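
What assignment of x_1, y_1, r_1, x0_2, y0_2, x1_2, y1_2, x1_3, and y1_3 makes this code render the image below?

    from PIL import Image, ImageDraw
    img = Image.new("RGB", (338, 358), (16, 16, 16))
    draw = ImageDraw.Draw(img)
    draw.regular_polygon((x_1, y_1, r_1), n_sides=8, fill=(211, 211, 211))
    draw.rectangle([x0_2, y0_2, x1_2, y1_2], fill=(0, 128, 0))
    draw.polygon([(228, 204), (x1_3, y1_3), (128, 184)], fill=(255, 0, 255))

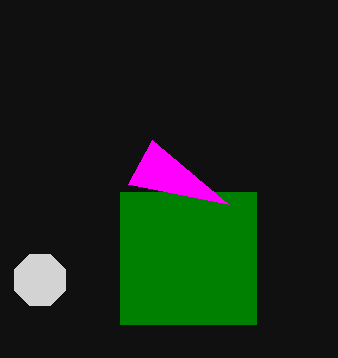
x_1 = 40; y_1 = 280; r_1 = 28; x0_2 = 120; y0_2 = 192; x1_2 = 256; y1_2 = 324; x1_3 = 152; y1_3 = 140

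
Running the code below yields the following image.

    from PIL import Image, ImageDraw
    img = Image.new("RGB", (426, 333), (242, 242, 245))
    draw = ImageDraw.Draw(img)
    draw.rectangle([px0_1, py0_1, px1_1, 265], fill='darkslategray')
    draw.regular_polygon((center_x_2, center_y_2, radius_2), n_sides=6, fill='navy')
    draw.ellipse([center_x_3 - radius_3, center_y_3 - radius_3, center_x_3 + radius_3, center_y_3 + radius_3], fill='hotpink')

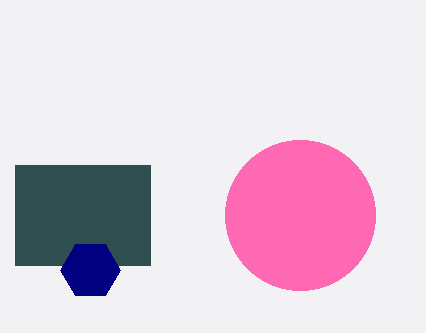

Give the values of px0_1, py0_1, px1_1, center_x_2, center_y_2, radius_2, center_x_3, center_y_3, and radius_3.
px0_1 = 15; py0_1 = 165; px1_1 = 150; center_x_2 = 90; center_y_2 = 270; radius_2 = 30; center_x_3 = 300; center_y_3 = 215; radius_3 = 75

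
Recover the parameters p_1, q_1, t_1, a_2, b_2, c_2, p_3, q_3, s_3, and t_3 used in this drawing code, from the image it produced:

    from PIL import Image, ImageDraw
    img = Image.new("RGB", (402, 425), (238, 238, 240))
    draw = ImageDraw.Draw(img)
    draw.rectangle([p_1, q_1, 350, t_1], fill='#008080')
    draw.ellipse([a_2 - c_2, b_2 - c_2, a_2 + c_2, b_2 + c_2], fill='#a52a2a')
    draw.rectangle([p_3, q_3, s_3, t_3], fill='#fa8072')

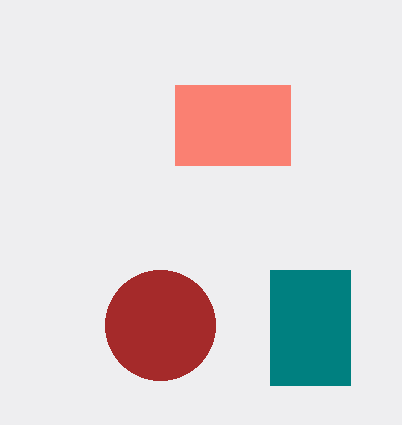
p_1 = 270, q_1 = 270, t_1 = 385, a_2 = 160, b_2 = 325, c_2 = 55, p_3 = 175, q_3 = 85, s_3 = 290, t_3 = 165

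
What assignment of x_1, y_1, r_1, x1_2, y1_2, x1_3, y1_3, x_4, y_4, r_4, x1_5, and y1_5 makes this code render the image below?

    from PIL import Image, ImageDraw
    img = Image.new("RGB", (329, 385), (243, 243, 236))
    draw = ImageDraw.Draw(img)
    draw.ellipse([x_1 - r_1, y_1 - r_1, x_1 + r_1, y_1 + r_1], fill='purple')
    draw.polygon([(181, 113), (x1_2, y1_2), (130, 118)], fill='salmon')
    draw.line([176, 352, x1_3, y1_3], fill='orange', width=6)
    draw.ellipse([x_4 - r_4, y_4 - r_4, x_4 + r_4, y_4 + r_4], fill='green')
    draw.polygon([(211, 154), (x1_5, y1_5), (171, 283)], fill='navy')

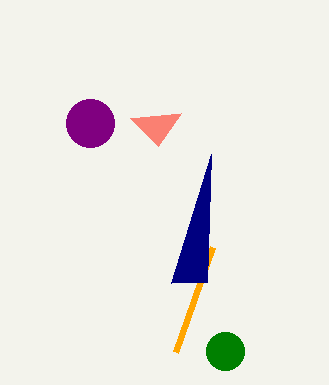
x_1 = 90, y_1 = 123, r_1 = 24, x1_2 = 158, y1_2 = 146, x1_3 = 213, y1_3 = 247, x_4 = 225, y_4 = 351, r_4 = 19, x1_5 = 207, y1_5 = 282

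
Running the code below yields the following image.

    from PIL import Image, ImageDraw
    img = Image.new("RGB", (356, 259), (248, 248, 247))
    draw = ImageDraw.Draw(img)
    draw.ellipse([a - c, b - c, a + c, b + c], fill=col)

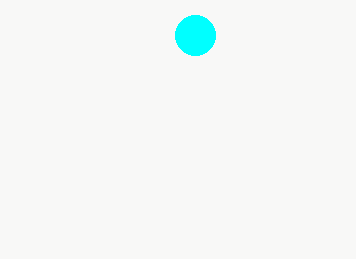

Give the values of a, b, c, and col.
a = 195; b = 35; c = 20; col = 'cyan'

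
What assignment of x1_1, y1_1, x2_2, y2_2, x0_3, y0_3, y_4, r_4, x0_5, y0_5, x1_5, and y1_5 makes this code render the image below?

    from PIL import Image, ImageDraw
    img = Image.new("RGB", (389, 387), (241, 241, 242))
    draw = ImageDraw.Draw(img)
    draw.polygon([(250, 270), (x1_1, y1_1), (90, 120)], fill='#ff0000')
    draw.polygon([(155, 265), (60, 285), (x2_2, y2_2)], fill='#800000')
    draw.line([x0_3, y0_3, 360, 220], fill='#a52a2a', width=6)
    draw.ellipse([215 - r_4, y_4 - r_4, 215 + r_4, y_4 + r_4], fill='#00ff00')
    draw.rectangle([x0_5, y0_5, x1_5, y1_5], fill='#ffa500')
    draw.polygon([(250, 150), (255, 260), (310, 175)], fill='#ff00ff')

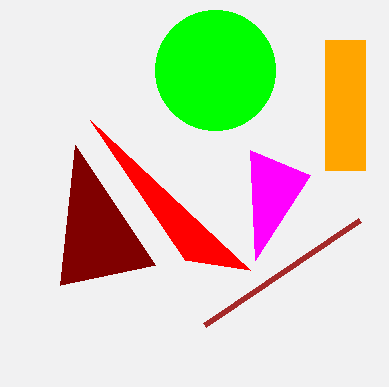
x1_1 = 185; y1_1 = 260; x2_2 = 75; y2_2 = 145; x0_3 = 205; y0_3 = 325; y_4 = 70; r_4 = 60; x0_5 = 325; y0_5 = 40; x1_5 = 365; y1_5 = 170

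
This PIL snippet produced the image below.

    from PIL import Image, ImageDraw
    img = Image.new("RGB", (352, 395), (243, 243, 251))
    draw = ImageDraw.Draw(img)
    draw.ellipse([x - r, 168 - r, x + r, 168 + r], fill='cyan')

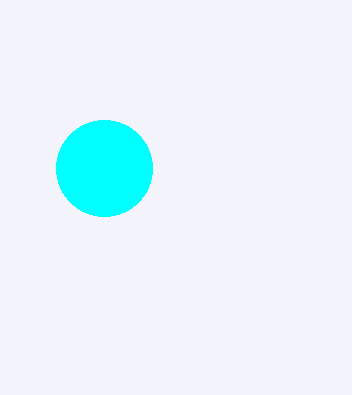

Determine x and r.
x = 104, r = 48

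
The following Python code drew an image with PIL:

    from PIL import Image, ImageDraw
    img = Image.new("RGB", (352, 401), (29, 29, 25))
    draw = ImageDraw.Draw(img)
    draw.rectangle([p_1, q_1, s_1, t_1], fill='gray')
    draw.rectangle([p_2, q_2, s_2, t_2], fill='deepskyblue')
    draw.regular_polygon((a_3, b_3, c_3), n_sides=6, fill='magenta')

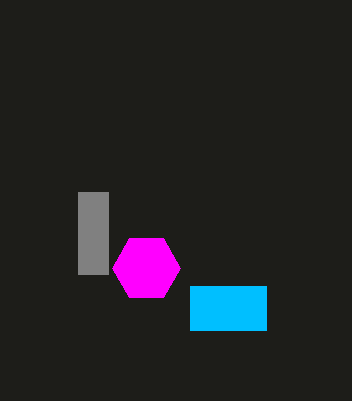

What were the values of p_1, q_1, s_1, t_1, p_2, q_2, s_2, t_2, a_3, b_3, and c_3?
p_1 = 78, q_1 = 192, s_1 = 108, t_1 = 274, p_2 = 190, q_2 = 286, s_2 = 266, t_2 = 330, a_3 = 146, b_3 = 268, c_3 = 34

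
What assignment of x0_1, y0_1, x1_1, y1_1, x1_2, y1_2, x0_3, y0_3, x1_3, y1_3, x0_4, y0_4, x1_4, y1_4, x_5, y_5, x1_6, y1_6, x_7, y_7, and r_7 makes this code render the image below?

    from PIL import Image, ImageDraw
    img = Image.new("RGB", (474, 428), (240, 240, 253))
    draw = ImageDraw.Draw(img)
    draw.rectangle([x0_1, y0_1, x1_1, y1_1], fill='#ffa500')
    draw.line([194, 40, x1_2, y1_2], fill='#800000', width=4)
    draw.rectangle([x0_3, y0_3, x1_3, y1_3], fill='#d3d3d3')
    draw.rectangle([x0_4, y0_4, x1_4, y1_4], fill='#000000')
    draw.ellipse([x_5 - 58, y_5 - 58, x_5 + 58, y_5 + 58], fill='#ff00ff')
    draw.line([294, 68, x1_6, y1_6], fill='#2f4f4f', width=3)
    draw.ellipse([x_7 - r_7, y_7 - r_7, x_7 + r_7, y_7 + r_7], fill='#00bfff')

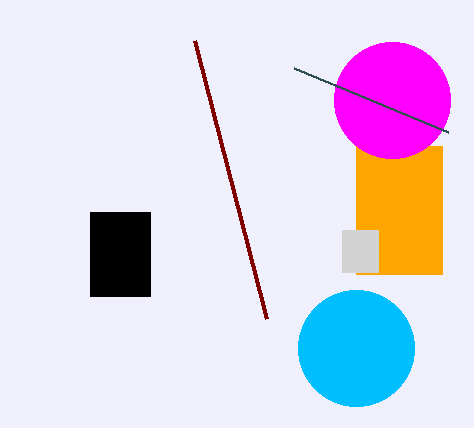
x0_1 = 356, y0_1 = 146, x1_1 = 442, y1_1 = 274, x1_2 = 266, y1_2 = 318, x0_3 = 342, y0_3 = 230, x1_3 = 378, y1_3 = 272, x0_4 = 90, y0_4 = 212, x1_4 = 150, y1_4 = 296, x_5 = 392, y_5 = 100, x1_6 = 448, y1_6 = 132, x_7 = 356, y_7 = 348, r_7 = 58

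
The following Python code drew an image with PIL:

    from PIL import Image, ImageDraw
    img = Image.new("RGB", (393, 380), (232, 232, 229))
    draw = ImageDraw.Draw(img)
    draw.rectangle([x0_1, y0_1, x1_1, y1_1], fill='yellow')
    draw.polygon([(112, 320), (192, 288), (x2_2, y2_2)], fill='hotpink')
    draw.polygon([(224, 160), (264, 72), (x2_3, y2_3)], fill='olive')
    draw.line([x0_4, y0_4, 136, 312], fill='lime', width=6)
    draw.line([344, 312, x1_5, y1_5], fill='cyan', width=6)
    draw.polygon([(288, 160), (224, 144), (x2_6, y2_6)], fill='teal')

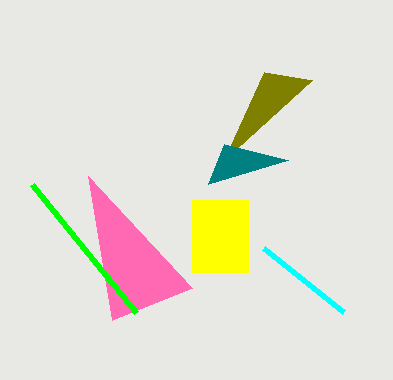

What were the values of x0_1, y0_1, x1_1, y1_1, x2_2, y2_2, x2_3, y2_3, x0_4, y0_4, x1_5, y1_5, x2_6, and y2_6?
x0_1 = 192, y0_1 = 200, x1_1 = 248, y1_1 = 272, x2_2 = 88, y2_2 = 176, x2_3 = 312, y2_3 = 80, x0_4 = 32, y0_4 = 184, x1_5 = 264, y1_5 = 248, x2_6 = 208, y2_6 = 184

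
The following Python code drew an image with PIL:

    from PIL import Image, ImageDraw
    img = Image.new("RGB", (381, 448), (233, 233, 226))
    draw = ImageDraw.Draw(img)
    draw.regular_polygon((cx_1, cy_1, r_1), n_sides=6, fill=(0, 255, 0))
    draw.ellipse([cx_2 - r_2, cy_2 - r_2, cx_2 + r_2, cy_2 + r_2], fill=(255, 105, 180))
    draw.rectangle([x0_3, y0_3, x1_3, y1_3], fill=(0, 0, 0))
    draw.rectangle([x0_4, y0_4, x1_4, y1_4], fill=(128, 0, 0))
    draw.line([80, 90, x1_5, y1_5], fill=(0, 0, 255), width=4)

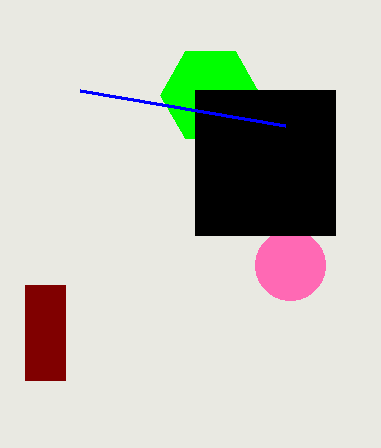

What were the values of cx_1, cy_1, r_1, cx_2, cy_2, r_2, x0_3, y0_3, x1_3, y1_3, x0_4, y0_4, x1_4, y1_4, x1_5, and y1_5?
cx_1 = 210; cy_1 = 95; r_1 = 50; cx_2 = 290; cy_2 = 265; r_2 = 35; x0_3 = 195; y0_3 = 90; x1_3 = 335; y1_3 = 235; x0_4 = 25; y0_4 = 285; x1_4 = 65; y1_4 = 380; x1_5 = 285; y1_5 = 125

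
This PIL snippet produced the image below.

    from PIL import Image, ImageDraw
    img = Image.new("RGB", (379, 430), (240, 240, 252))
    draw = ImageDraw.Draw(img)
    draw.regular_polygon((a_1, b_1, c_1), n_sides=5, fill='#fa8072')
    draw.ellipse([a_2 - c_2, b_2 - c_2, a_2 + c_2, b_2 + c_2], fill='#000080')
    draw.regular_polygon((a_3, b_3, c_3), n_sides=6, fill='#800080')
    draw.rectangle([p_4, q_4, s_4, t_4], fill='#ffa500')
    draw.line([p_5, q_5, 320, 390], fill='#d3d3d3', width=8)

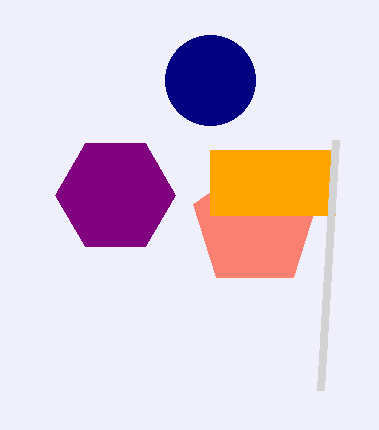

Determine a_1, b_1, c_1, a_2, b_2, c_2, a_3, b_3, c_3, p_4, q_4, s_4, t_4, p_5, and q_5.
a_1 = 255; b_1 = 225; c_1 = 65; a_2 = 210; b_2 = 80; c_2 = 45; a_3 = 115; b_3 = 195; c_3 = 60; p_4 = 210; q_4 = 150; s_4 = 335; t_4 = 215; p_5 = 335; q_5 = 140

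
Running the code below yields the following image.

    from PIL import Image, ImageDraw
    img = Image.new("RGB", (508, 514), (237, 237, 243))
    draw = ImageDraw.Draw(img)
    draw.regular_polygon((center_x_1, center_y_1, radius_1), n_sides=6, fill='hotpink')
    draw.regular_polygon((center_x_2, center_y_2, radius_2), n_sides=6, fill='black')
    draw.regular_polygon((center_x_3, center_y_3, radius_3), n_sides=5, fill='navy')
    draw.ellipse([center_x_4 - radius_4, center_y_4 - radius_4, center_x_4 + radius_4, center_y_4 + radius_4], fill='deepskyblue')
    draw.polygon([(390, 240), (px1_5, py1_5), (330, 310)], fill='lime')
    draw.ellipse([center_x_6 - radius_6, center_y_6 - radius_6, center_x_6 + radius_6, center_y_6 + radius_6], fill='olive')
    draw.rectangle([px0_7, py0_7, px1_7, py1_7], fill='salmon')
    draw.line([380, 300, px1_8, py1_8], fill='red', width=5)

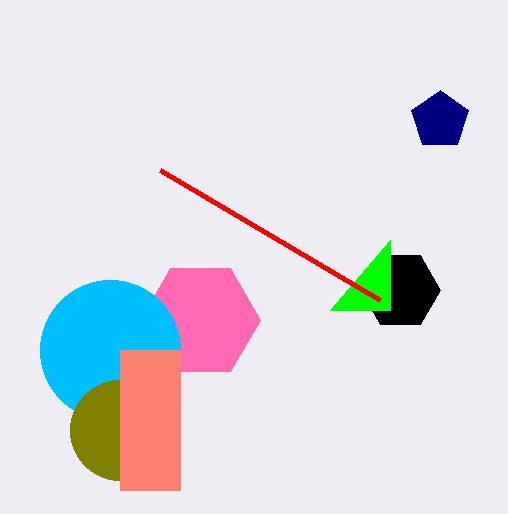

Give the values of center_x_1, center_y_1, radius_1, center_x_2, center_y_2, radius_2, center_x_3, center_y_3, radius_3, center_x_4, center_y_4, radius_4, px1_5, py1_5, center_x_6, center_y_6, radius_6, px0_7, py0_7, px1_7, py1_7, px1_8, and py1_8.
center_x_1 = 200
center_y_1 = 320
radius_1 = 60
center_x_2 = 400
center_y_2 = 290
radius_2 = 40
center_x_3 = 440
center_y_3 = 120
radius_3 = 30
center_x_4 = 110
center_y_4 = 350
radius_4 = 70
px1_5 = 390
py1_5 = 310
center_x_6 = 120
center_y_6 = 430
radius_6 = 50
px0_7 = 120
py0_7 = 350
px1_7 = 180
py1_7 = 490
px1_8 = 160
py1_8 = 170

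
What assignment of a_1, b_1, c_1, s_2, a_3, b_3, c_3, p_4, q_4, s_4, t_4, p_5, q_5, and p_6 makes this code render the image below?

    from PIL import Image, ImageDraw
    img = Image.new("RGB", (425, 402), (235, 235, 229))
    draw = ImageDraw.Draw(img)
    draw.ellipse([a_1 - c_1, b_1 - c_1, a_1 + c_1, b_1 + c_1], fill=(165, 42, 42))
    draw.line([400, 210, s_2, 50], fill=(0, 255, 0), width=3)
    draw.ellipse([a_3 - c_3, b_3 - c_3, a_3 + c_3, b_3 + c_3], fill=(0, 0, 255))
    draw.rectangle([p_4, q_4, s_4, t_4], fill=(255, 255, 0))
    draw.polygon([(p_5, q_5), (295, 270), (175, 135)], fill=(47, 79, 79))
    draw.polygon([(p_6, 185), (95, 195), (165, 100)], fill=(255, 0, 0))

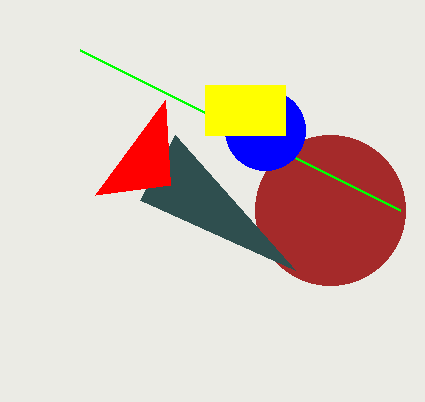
a_1 = 330, b_1 = 210, c_1 = 75, s_2 = 80, a_3 = 265, b_3 = 130, c_3 = 40, p_4 = 205, q_4 = 85, s_4 = 285, t_4 = 135, p_5 = 140, q_5 = 200, p_6 = 170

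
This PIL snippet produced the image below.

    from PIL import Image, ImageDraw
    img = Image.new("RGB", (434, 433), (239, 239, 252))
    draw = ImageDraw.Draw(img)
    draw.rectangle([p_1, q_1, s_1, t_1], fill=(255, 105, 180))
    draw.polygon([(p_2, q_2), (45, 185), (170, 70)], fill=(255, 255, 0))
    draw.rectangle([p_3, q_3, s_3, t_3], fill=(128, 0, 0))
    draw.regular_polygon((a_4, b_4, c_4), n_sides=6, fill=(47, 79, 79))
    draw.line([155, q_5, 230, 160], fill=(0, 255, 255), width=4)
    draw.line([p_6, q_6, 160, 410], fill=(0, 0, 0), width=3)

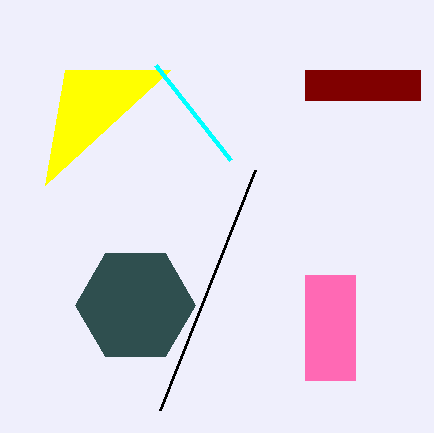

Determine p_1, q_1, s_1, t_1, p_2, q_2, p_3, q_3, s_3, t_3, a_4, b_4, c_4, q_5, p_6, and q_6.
p_1 = 305; q_1 = 275; s_1 = 355; t_1 = 380; p_2 = 65; q_2 = 70; p_3 = 305; q_3 = 70; s_3 = 420; t_3 = 100; a_4 = 135; b_4 = 305; c_4 = 60; q_5 = 65; p_6 = 255; q_6 = 170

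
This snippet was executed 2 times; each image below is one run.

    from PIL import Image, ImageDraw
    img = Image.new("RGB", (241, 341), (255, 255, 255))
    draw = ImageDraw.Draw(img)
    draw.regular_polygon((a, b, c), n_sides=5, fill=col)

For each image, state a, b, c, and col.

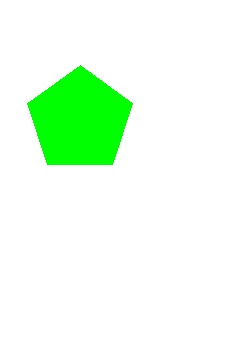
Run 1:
a = 80; b = 120; c = 55; col = 'lime'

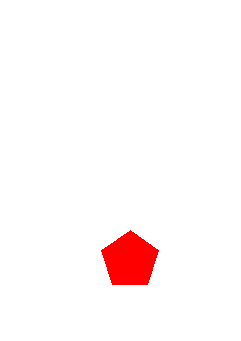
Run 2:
a = 130, b = 260, c = 30, col = 'red'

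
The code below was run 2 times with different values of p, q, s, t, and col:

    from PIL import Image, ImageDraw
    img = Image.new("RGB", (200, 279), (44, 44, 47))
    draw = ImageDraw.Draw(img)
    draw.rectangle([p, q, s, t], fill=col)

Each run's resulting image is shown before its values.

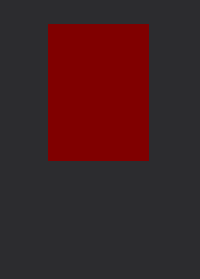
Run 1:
p = 48
q = 24
s = 148
t = 160
col = 'maroon'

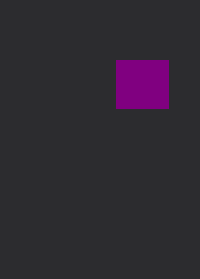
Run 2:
p = 116
q = 60
s = 168
t = 108
col = 'purple'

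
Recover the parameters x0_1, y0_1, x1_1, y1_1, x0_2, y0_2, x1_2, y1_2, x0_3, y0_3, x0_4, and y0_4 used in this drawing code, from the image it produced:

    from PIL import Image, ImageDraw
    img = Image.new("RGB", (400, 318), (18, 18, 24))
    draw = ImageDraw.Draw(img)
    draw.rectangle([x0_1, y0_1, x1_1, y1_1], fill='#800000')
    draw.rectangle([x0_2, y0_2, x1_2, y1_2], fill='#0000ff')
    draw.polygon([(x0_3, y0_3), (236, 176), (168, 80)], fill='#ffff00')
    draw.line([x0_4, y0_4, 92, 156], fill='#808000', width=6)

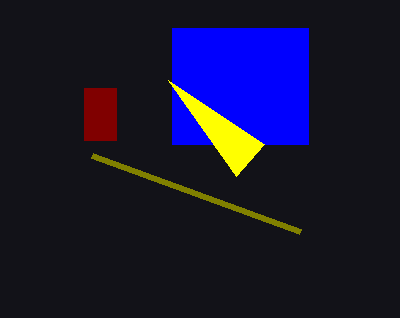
x0_1 = 84; y0_1 = 88; x1_1 = 116; y1_1 = 140; x0_2 = 172; y0_2 = 28; x1_2 = 308; y1_2 = 144; x0_3 = 264; y0_3 = 144; x0_4 = 300; y0_4 = 232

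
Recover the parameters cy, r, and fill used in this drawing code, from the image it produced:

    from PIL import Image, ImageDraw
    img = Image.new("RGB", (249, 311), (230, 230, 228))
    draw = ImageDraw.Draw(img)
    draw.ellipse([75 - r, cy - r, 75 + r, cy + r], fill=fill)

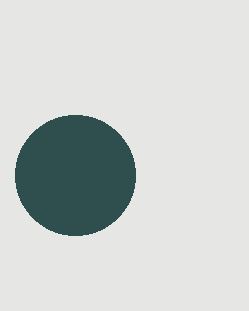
cy = 175
r = 60
fill = 'darkslategray'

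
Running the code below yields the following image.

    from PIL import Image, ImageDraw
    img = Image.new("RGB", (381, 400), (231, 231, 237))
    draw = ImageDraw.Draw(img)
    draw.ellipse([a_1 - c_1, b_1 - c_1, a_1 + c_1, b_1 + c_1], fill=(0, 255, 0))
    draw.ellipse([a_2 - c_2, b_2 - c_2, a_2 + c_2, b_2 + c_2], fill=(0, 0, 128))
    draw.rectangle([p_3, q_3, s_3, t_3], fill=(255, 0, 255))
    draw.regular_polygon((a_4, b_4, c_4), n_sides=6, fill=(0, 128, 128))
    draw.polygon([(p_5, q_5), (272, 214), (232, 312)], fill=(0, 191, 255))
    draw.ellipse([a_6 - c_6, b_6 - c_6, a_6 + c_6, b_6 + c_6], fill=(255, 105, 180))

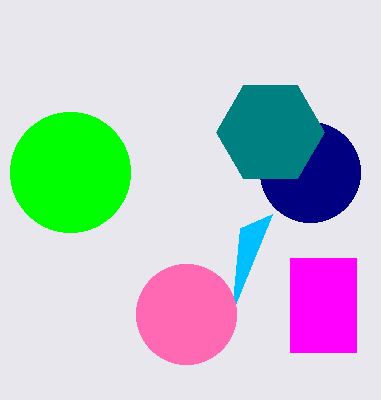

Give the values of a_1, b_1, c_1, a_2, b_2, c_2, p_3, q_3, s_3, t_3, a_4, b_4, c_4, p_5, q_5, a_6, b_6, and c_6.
a_1 = 70, b_1 = 172, c_1 = 60, a_2 = 310, b_2 = 172, c_2 = 50, p_3 = 290, q_3 = 258, s_3 = 356, t_3 = 352, a_4 = 270, b_4 = 132, c_4 = 54, p_5 = 240, q_5 = 228, a_6 = 186, b_6 = 314, c_6 = 50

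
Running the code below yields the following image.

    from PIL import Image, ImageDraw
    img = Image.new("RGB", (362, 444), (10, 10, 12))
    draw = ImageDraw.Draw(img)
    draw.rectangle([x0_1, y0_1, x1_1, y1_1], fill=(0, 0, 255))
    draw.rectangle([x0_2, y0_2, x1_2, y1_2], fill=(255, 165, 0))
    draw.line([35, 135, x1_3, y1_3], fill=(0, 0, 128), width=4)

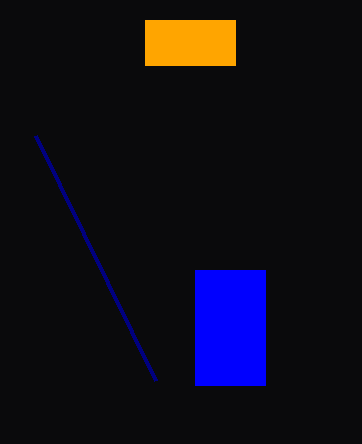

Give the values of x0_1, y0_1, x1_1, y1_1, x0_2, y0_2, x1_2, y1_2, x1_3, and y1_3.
x0_1 = 195; y0_1 = 270; x1_1 = 265; y1_1 = 385; x0_2 = 145; y0_2 = 20; x1_2 = 235; y1_2 = 65; x1_3 = 155; y1_3 = 380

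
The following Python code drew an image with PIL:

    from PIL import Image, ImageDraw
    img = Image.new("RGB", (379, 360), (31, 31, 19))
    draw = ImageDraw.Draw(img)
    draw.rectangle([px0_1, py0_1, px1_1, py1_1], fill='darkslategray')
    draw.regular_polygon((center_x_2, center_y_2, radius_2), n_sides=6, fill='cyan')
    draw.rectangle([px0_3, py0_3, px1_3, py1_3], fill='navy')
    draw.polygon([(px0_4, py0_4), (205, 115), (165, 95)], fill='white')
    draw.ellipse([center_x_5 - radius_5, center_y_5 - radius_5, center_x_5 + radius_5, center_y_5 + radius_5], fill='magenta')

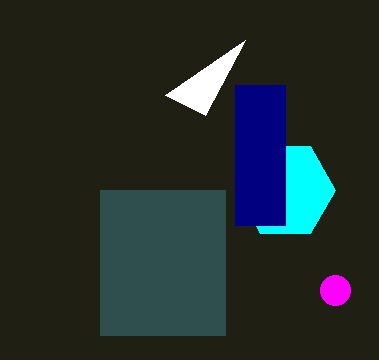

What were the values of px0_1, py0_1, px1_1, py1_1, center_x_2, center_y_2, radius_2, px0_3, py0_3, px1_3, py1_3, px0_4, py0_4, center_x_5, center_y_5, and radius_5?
px0_1 = 100; py0_1 = 190; px1_1 = 225; py1_1 = 335; center_x_2 = 285; center_y_2 = 190; radius_2 = 50; px0_3 = 235; py0_3 = 85; px1_3 = 285; py1_3 = 225; px0_4 = 245; py0_4 = 40; center_x_5 = 335; center_y_5 = 290; radius_5 = 15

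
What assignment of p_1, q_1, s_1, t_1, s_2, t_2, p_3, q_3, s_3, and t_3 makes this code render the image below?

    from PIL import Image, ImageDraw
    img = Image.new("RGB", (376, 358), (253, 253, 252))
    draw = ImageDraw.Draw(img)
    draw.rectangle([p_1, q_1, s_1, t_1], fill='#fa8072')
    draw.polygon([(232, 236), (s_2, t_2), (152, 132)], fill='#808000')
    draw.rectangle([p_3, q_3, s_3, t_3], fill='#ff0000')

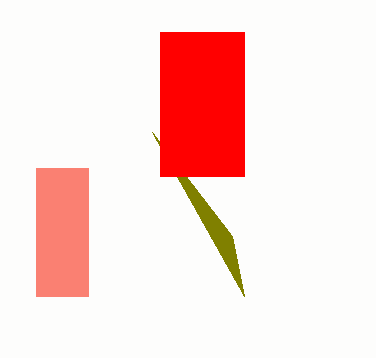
p_1 = 36
q_1 = 168
s_1 = 88
t_1 = 296
s_2 = 244
t_2 = 296
p_3 = 160
q_3 = 32
s_3 = 244
t_3 = 176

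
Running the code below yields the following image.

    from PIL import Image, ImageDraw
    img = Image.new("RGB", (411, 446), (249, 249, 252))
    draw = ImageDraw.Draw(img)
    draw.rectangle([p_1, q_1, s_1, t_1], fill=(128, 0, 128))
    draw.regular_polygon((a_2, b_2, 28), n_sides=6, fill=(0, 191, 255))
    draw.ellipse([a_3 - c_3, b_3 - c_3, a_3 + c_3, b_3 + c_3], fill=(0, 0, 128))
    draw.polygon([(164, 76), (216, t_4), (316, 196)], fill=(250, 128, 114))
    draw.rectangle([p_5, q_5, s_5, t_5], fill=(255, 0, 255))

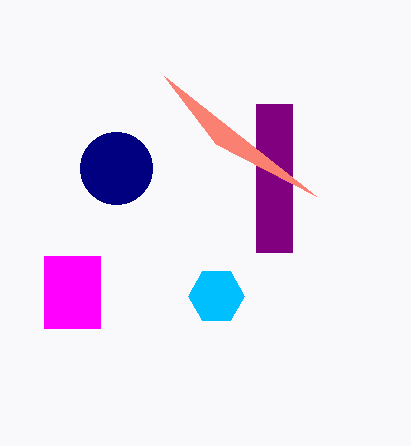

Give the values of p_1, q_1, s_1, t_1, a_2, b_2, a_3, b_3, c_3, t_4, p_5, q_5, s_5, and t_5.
p_1 = 256, q_1 = 104, s_1 = 292, t_1 = 252, a_2 = 216, b_2 = 296, a_3 = 116, b_3 = 168, c_3 = 36, t_4 = 144, p_5 = 44, q_5 = 256, s_5 = 100, t_5 = 328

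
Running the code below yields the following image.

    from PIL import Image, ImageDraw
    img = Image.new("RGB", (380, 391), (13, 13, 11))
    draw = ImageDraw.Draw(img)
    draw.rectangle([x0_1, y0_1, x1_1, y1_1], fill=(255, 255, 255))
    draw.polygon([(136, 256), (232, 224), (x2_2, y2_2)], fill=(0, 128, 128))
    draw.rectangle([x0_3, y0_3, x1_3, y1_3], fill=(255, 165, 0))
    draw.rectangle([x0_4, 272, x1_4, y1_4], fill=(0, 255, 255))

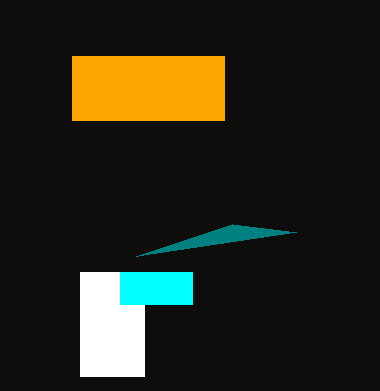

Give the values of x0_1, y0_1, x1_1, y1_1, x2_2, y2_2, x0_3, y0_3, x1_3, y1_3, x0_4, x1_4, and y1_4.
x0_1 = 80, y0_1 = 272, x1_1 = 144, y1_1 = 376, x2_2 = 296, y2_2 = 232, x0_3 = 72, y0_3 = 56, x1_3 = 224, y1_3 = 120, x0_4 = 120, x1_4 = 192, y1_4 = 304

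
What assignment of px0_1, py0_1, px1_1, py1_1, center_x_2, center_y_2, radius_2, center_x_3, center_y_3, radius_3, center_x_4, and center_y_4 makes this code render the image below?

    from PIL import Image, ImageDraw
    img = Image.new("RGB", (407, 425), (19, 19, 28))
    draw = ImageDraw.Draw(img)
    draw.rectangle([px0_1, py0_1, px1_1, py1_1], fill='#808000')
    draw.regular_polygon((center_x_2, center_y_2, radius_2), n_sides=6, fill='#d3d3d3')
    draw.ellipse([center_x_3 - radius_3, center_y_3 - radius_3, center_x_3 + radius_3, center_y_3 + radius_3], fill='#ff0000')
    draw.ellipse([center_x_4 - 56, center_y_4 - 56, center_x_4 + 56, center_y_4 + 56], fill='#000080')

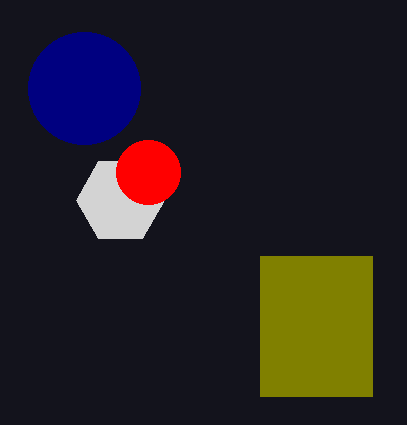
px0_1 = 260
py0_1 = 256
px1_1 = 372
py1_1 = 396
center_x_2 = 120
center_y_2 = 200
radius_2 = 44
center_x_3 = 148
center_y_3 = 172
radius_3 = 32
center_x_4 = 84
center_y_4 = 88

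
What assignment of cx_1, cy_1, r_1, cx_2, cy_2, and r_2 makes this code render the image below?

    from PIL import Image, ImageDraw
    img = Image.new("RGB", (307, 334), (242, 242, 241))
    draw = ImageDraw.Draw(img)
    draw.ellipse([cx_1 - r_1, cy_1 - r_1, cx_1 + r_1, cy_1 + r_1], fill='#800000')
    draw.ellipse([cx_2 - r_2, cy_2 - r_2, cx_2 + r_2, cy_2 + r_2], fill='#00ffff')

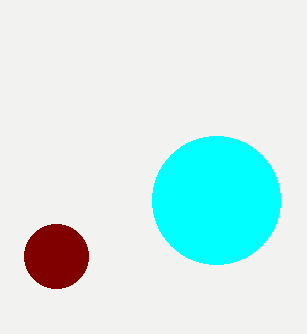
cx_1 = 56; cy_1 = 256; r_1 = 32; cx_2 = 216; cy_2 = 200; r_2 = 64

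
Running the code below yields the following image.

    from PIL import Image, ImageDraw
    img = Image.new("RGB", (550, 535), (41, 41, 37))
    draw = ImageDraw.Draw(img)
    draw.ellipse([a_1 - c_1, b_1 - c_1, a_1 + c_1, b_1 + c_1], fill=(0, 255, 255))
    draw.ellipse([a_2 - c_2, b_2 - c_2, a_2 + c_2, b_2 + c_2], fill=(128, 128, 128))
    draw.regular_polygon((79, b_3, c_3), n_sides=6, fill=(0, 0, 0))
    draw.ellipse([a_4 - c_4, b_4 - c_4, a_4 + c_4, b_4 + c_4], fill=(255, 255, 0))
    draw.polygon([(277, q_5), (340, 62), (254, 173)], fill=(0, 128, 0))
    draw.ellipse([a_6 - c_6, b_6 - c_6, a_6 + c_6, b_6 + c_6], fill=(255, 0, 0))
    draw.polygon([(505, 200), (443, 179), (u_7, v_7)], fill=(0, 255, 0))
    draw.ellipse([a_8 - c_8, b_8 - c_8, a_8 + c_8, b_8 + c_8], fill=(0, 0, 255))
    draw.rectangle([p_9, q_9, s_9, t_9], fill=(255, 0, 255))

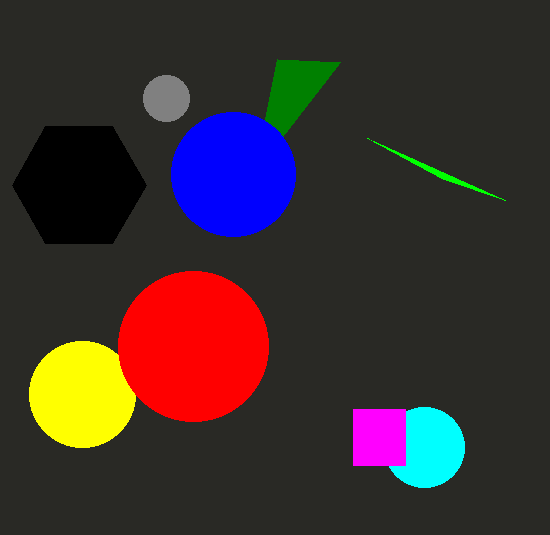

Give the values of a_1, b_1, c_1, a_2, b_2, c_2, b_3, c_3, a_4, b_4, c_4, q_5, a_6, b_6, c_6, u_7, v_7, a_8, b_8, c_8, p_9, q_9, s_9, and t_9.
a_1 = 424, b_1 = 447, c_1 = 40, a_2 = 166, b_2 = 98, c_2 = 23, b_3 = 185, c_3 = 67, a_4 = 82, b_4 = 394, c_4 = 53, q_5 = 59, a_6 = 193, b_6 = 346, c_6 = 75, u_7 = 367, v_7 = 138, a_8 = 233, b_8 = 174, c_8 = 62, p_9 = 353, q_9 = 409, s_9 = 405, t_9 = 465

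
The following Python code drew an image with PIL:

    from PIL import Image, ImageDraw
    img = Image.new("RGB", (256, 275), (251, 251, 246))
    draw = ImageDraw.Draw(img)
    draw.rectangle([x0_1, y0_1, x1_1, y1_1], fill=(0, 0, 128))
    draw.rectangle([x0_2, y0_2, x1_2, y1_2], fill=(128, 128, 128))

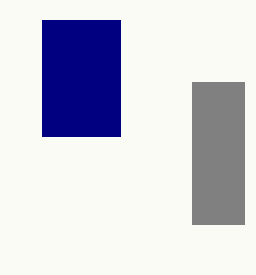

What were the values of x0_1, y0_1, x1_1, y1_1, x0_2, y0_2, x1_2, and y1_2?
x0_1 = 42; y0_1 = 20; x1_1 = 120; y1_1 = 136; x0_2 = 192; y0_2 = 82; x1_2 = 244; y1_2 = 224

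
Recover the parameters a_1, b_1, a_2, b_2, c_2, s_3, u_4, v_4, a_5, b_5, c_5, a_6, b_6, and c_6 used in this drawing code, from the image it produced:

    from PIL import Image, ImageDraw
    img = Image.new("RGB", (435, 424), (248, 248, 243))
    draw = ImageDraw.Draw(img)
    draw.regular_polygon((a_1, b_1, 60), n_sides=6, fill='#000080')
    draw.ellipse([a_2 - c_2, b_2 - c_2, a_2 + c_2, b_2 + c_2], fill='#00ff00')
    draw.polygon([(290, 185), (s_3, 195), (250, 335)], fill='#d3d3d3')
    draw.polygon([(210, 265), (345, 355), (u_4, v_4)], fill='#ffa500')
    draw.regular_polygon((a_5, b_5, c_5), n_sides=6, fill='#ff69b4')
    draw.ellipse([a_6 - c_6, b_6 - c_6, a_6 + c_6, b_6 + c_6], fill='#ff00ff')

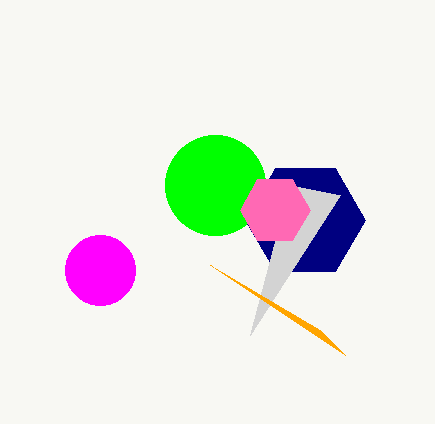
a_1 = 305; b_1 = 220; a_2 = 215; b_2 = 185; c_2 = 50; s_3 = 340; u_4 = 320; v_4 = 330; a_5 = 275; b_5 = 210; c_5 = 35; a_6 = 100; b_6 = 270; c_6 = 35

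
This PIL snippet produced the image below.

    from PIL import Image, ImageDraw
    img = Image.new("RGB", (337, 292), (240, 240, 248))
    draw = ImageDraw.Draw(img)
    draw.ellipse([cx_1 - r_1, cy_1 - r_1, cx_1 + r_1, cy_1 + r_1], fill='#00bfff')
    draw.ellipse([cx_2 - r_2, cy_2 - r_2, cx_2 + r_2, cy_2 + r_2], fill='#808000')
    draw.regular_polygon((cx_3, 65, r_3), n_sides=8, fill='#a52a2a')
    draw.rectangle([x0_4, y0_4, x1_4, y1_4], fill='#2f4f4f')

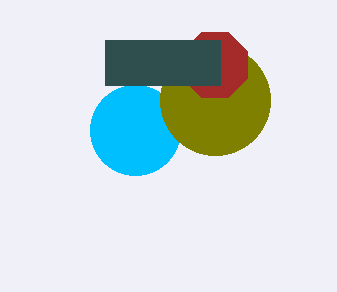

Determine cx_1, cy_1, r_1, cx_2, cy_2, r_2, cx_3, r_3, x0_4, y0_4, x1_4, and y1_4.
cx_1 = 135, cy_1 = 130, r_1 = 45, cx_2 = 215, cy_2 = 100, r_2 = 55, cx_3 = 215, r_3 = 35, x0_4 = 105, y0_4 = 40, x1_4 = 220, y1_4 = 85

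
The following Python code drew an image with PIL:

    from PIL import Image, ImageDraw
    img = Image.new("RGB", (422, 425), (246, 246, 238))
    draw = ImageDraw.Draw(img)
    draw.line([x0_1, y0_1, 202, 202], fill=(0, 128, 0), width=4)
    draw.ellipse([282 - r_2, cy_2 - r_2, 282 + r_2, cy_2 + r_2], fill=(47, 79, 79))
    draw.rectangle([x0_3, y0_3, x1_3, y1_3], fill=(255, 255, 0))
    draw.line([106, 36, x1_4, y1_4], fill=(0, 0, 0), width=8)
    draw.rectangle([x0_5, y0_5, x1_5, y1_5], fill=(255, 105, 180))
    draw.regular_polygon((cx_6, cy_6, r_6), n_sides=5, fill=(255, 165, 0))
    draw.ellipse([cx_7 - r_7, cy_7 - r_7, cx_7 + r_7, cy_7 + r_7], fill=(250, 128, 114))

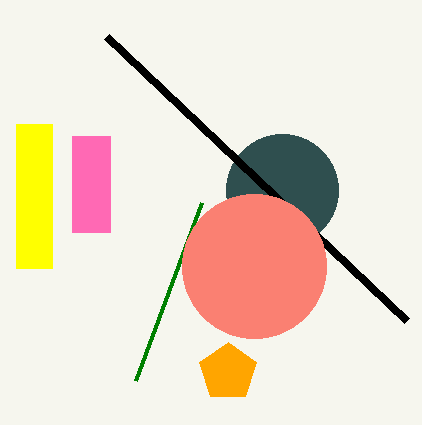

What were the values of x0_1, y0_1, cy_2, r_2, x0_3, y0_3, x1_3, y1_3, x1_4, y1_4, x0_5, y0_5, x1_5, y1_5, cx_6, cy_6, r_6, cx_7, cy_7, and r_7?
x0_1 = 136, y0_1 = 380, cy_2 = 190, r_2 = 56, x0_3 = 16, y0_3 = 124, x1_3 = 52, y1_3 = 268, x1_4 = 406, y1_4 = 320, x0_5 = 72, y0_5 = 136, x1_5 = 110, y1_5 = 232, cx_6 = 228, cy_6 = 372, r_6 = 30, cx_7 = 254, cy_7 = 266, r_7 = 72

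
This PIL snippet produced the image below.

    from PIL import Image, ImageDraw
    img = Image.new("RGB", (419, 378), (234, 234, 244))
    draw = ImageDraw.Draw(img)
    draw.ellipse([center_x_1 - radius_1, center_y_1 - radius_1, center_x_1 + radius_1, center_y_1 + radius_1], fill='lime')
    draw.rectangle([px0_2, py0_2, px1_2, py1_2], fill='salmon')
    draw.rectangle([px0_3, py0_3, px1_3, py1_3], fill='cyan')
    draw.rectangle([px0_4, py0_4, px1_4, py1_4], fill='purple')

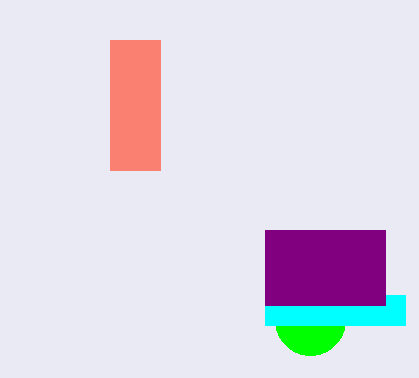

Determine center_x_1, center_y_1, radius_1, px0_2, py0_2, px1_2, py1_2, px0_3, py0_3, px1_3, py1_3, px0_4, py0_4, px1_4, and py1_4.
center_x_1 = 310, center_y_1 = 320, radius_1 = 35, px0_2 = 110, py0_2 = 40, px1_2 = 160, py1_2 = 170, px0_3 = 265, py0_3 = 295, px1_3 = 405, py1_3 = 325, px0_4 = 265, py0_4 = 230, px1_4 = 385, py1_4 = 305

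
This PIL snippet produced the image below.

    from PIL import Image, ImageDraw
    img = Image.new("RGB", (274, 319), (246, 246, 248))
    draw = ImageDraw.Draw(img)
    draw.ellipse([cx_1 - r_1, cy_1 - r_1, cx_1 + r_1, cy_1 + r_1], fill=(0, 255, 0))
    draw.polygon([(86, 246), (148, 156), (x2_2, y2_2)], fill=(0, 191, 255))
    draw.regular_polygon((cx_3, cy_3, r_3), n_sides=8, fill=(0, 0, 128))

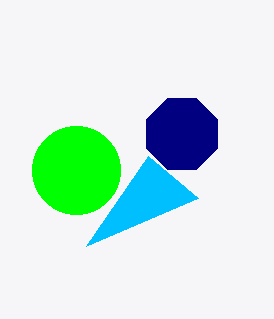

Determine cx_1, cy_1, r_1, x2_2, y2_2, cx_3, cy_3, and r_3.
cx_1 = 76
cy_1 = 170
r_1 = 44
x2_2 = 198
y2_2 = 198
cx_3 = 182
cy_3 = 134
r_3 = 38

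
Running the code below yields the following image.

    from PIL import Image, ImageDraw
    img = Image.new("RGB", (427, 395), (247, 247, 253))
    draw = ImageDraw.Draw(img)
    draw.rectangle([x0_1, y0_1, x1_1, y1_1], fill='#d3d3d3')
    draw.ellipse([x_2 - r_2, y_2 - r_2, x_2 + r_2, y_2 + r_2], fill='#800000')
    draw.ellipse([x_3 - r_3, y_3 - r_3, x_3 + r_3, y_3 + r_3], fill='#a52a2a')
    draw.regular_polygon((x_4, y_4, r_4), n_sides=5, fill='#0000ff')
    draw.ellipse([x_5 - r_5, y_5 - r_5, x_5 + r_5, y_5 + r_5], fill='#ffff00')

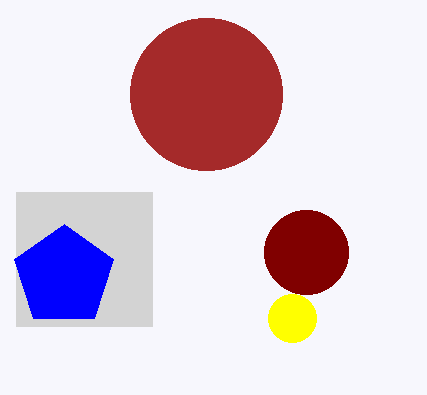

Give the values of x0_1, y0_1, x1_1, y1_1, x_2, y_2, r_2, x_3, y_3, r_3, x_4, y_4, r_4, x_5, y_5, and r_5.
x0_1 = 16; y0_1 = 192; x1_1 = 152; y1_1 = 326; x_2 = 306; y_2 = 252; r_2 = 42; x_3 = 206; y_3 = 94; r_3 = 76; x_4 = 64; y_4 = 276; r_4 = 52; x_5 = 292; y_5 = 318; r_5 = 24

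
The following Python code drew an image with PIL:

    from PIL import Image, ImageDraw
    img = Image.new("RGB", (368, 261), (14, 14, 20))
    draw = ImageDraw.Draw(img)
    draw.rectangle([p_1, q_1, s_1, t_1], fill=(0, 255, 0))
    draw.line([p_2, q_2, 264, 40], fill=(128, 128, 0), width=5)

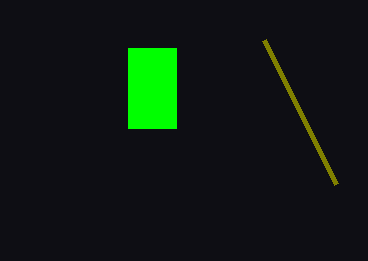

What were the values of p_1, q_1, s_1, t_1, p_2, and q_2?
p_1 = 128; q_1 = 48; s_1 = 176; t_1 = 128; p_2 = 336; q_2 = 184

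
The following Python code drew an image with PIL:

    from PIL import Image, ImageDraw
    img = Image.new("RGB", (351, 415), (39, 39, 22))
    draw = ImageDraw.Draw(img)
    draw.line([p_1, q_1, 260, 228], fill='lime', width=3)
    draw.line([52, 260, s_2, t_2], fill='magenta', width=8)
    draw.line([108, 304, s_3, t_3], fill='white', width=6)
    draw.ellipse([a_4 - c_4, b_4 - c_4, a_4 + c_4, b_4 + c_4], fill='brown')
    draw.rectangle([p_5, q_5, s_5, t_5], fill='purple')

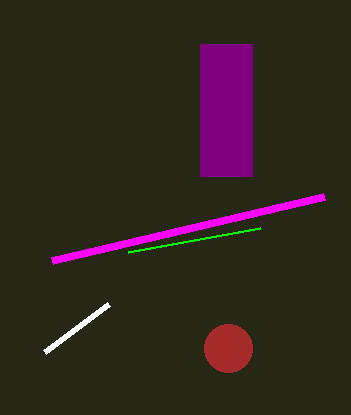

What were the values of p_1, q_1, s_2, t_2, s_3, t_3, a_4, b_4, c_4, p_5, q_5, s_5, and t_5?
p_1 = 128
q_1 = 252
s_2 = 324
t_2 = 196
s_3 = 44
t_3 = 352
a_4 = 228
b_4 = 348
c_4 = 24
p_5 = 200
q_5 = 44
s_5 = 252
t_5 = 176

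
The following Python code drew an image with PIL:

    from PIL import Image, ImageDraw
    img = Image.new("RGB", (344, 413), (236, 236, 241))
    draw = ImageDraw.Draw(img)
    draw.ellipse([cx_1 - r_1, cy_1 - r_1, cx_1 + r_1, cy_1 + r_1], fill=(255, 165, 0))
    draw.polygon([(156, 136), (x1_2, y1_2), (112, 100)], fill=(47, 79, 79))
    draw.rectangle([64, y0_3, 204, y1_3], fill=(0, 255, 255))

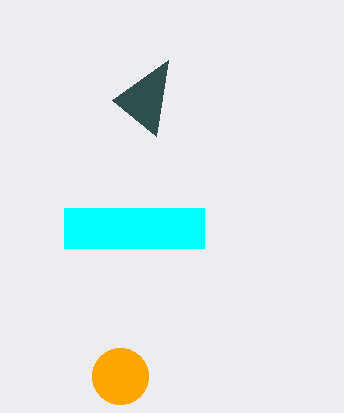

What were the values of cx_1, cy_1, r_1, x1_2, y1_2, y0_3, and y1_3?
cx_1 = 120, cy_1 = 376, r_1 = 28, x1_2 = 168, y1_2 = 60, y0_3 = 208, y1_3 = 248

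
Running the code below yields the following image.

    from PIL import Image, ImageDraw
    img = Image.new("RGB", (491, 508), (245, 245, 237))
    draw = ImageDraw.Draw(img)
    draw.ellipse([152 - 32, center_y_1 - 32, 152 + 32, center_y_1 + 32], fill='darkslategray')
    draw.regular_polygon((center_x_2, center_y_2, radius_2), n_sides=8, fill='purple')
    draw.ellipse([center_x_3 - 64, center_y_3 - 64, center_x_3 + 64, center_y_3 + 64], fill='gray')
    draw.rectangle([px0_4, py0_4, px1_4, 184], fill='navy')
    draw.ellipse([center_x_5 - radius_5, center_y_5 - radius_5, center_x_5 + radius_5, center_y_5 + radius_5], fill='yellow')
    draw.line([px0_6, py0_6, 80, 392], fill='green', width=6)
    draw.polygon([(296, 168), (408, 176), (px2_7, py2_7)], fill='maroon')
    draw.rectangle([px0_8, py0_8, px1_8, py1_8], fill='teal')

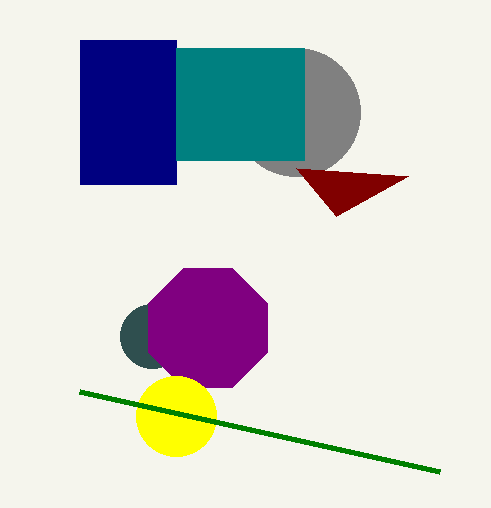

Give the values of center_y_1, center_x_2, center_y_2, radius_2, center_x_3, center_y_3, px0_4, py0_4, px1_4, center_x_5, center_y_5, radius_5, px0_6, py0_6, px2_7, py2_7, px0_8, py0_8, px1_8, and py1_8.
center_y_1 = 336; center_x_2 = 208; center_y_2 = 328; radius_2 = 64; center_x_3 = 296; center_y_3 = 112; px0_4 = 80; py0_4 = 40; px1_4 = 176; center_x_5 = 176; center_y_5 = 416; radius_5 = 40; px0_6 = 440; py0_6 = 472; px2_7 = 336; py2_7 = 216; px0_8 = 176; py0_8 = 48; px1_8 = 304; py1_8 = 160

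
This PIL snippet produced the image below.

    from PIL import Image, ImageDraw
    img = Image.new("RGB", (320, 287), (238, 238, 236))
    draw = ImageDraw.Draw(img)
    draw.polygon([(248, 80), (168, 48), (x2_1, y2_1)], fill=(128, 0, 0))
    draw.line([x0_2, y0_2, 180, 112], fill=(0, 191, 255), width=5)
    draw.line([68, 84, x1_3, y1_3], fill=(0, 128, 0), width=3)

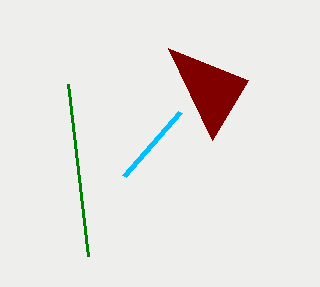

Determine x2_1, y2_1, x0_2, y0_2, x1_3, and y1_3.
x2_1 = 212; y2_1 = 140; x0_2 = 124; y0_2 = 176; x1_3 = 88; y1_3 = 256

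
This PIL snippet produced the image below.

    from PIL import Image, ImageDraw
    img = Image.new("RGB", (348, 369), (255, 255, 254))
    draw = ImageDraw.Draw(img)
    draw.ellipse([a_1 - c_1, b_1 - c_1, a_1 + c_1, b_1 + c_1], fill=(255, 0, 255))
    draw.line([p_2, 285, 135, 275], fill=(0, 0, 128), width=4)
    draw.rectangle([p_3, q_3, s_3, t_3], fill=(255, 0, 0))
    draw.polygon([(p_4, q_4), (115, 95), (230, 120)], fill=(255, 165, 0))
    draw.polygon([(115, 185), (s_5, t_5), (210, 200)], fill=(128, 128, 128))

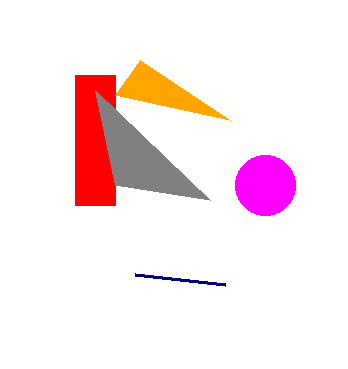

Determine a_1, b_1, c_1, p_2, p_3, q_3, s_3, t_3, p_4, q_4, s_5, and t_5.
a_1 = 265; b_1 = 185; c_1 = 30; p_2 = 225; p_3 = 75; q_3 = 75; s_3 = 115; t_3 = 205; p_4 = 140; q_4 = 60; s_5 = 95; t_5 = 90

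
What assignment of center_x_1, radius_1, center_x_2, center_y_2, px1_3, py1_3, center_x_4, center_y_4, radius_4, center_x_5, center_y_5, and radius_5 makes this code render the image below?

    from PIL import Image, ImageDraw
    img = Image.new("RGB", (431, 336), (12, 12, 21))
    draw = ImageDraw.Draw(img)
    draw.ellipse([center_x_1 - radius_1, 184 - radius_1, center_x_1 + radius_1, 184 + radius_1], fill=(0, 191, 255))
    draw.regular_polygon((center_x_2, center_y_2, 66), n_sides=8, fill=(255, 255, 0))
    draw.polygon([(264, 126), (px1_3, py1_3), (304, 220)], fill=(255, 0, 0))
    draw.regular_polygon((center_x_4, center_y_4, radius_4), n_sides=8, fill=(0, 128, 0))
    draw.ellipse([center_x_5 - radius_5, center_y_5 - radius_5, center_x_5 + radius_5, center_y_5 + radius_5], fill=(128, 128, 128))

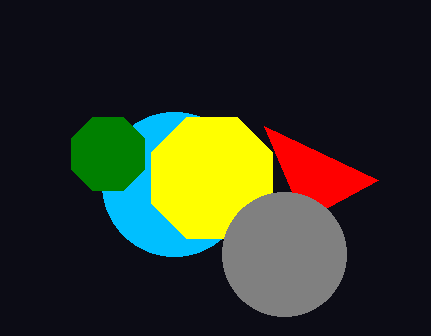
center_x_1 = 174; radius_1 = 72; center_x_2 = 212; center_y_2 = 178; px1_3 = 378; py1_3 = 180; center_x_4 = 108; center_y_4 = 154; radius_4 = 40; center_x_5 = 284; center_y_5 = 254; radius_5 = 62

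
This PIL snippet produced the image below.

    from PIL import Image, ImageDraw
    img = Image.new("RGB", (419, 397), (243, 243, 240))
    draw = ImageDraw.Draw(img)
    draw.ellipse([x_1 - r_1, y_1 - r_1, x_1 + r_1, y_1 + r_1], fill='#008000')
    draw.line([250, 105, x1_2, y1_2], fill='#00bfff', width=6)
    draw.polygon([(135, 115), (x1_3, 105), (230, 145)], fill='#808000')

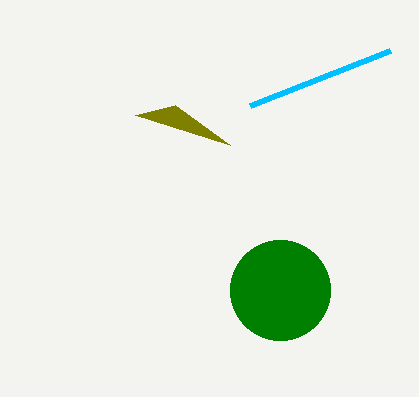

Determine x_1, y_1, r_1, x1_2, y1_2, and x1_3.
x_1 = 280, y_1 = 290, r_1 = 50, x1_2 = 390, y1_2 = 50, x1_3 = 175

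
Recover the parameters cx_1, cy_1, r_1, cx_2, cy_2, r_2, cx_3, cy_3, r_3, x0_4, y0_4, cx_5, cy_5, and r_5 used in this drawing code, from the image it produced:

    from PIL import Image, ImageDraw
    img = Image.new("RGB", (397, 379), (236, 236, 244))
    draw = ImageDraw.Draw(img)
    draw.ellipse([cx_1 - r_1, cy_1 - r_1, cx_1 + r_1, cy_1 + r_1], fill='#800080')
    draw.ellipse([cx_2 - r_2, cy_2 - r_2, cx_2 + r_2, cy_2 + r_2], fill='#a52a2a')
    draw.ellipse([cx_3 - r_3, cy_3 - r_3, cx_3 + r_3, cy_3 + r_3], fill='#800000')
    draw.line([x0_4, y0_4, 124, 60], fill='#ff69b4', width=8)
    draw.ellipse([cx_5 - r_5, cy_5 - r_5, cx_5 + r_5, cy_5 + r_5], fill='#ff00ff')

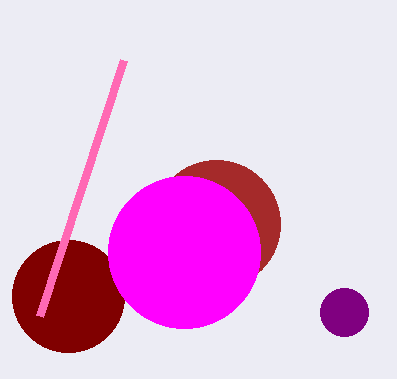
cx_1 = 344; cy_1 = 312; r_1 = 24; cx_2 = 216; cy_2 = 224; r_2 = 64; cx_3 = 68; cy_3 = 296; r_3 = 56; x0_4 = 40; y0_4 = 316; cx_5 = 184; cy_5 = 252; r_5 = 76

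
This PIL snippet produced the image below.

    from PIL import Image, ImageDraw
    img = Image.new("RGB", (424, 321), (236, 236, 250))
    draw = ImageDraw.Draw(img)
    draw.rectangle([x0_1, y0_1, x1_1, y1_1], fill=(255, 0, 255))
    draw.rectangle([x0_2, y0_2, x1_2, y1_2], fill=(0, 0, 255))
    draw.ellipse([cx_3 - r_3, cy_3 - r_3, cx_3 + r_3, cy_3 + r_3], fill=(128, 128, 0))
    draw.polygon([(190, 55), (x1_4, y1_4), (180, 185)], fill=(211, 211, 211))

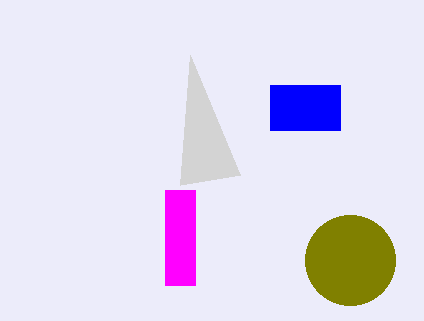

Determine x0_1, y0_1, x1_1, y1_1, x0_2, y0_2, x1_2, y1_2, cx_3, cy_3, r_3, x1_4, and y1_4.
x0_1 = 165; y0_1 = 190; x1_1 = 195; y1_1 = 285; x0_2 = 270; y0_2 = 85; x1_2 = 340; y1_2 = 130; cx_3 = 350; cy_3 = 260; r_3 = 45; x1_4 = 240; y1_4 = 175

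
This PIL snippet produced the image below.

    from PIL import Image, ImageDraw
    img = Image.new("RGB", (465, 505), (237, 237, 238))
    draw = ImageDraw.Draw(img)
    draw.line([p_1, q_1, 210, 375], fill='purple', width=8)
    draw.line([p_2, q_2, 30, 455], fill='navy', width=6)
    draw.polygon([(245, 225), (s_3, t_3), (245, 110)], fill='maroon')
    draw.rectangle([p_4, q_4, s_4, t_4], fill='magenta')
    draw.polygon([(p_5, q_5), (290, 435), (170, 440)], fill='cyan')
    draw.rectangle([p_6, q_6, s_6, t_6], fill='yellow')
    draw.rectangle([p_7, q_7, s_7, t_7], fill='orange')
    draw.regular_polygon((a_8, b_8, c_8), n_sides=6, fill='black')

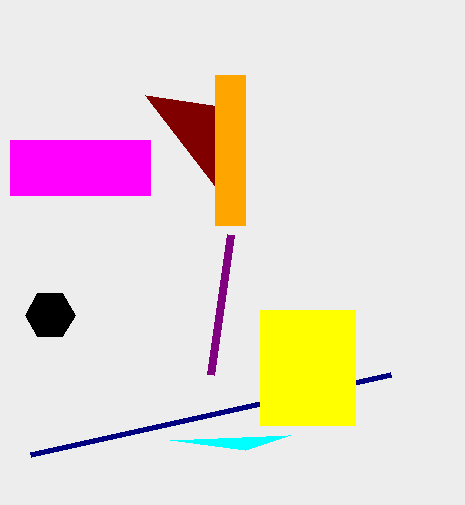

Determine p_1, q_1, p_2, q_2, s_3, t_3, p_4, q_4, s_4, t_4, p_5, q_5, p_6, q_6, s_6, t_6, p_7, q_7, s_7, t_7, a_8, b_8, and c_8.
p_1 = 230, q_1 = 235, p_2 = 390, q_2 = 375, s_3 = 145, t_3 = 95, p_4 = 10, q_4 = 140, s_4 = 150, t_4 = 195, p_5 = 245, q_5 = 450, p_6 = 260, q_6 = 310, s_6 = 355, t_6 = 425, p_7 = 215, q_7 = 75, s_7 = 245, t_7 = 225, a_8 = 50, b_8 = 315, c_8 = 25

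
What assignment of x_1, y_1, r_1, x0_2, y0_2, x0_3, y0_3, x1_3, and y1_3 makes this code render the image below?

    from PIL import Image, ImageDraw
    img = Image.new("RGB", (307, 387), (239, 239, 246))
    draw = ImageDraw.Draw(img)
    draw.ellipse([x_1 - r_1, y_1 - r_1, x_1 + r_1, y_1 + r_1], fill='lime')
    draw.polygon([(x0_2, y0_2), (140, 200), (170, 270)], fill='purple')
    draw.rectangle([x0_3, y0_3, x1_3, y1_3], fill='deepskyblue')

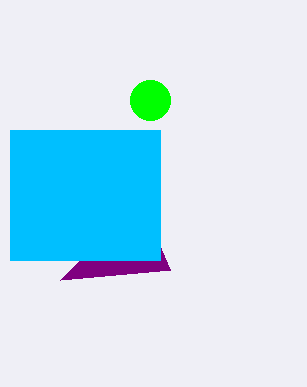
x_1 = 150; y_1 = 100; r_1 = 20; x0_2 = 60; y0_2 = 280; x0_3 = 10; y0_3 = 130; x1_3 = 160; y1_3 = 260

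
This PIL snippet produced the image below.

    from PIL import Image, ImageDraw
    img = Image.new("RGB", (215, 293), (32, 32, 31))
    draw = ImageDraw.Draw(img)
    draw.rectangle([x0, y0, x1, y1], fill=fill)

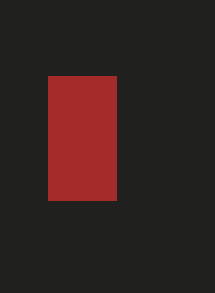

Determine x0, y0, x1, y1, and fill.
x0 = 48, y0 = 76, x1 = 116, y1 = 200, fill = 'brown'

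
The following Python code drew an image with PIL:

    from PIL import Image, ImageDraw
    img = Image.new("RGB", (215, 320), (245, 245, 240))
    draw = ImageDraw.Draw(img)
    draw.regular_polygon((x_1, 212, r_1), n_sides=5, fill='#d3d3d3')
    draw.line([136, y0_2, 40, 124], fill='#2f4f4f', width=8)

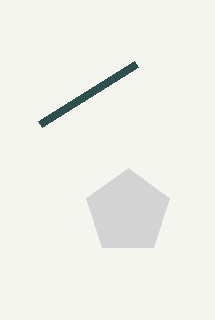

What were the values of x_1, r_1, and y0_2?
x_1 = 128, r_1 = 44, y0_2 = 64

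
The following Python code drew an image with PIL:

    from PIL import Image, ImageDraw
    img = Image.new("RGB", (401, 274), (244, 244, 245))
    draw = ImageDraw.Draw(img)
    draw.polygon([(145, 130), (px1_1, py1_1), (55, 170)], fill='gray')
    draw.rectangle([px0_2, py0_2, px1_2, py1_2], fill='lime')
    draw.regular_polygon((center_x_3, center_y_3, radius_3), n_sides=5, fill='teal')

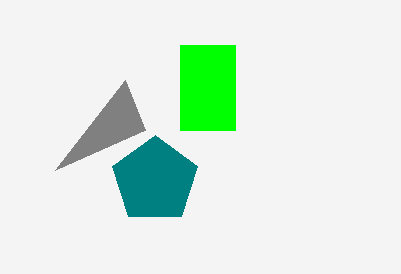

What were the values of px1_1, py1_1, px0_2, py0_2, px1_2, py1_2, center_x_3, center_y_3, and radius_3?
px1_1 = 125, py1_1 = 80, px0_2 = 180, py0_2 = 45, px1_2 = 235, py1_2 = 130, center_x_3 = 155, center_y_3 = 180, radius_3 = 45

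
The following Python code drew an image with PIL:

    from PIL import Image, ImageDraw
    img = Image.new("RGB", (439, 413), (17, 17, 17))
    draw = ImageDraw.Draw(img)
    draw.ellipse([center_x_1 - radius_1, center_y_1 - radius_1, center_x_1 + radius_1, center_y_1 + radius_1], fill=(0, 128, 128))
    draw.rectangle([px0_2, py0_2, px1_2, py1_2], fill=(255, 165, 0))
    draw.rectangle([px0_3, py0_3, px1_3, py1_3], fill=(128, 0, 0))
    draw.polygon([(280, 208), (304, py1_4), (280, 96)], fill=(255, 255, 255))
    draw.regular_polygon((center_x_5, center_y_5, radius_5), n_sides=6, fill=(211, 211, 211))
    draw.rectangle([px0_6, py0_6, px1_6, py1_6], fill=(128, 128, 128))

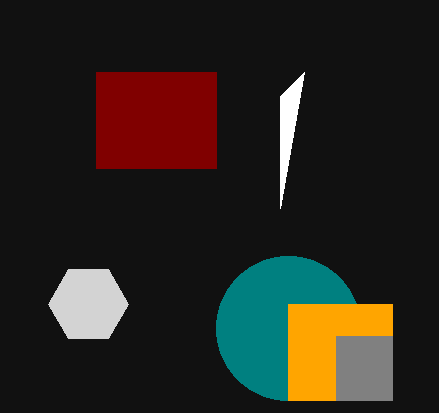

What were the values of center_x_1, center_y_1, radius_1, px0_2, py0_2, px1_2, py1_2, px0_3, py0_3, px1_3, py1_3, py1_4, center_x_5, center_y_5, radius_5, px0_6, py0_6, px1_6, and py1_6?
center_x_1 = 288
center_y_1 = 328
radius_1 = 72
px0_2 = 288
py0_2 = 304
px1_2 = 392
py1_2 = 400
px0_3 = 96
py0_3 = 72
px1_3 = 216
py1_3 = 168
py1_4 = 72
center_x_5 = 88
center_y_5 = 304
radius_5 = 40
px0_6 = 336
py0_6 = 336
px1_6 = 392
py1_6 = 400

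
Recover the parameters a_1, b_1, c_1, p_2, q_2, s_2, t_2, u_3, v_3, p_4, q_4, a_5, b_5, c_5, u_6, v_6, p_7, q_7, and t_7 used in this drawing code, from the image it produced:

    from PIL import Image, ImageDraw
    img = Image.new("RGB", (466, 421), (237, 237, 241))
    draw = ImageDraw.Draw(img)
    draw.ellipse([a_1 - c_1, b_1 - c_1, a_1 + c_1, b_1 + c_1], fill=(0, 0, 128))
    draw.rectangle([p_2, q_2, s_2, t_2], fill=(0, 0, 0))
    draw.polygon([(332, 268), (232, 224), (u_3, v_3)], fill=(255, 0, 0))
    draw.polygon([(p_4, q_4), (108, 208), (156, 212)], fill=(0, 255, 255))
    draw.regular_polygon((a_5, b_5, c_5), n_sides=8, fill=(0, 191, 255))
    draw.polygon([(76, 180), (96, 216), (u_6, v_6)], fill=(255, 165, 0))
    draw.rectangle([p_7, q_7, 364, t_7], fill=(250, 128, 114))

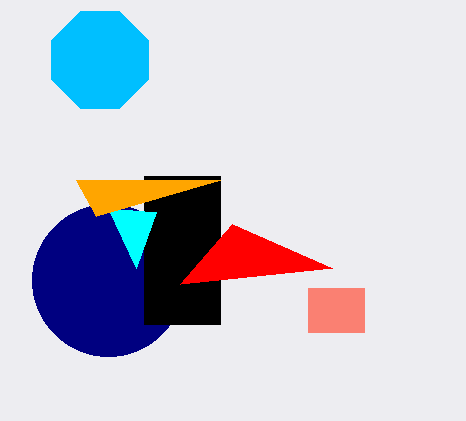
a_1 = 108; b_1 = 280; c_1 = 76; p_2 = 144; q_2 = 176; s_2 = 220; t_2 = 324; u_3 = 180; v_3 = 284; p_4 = 136; q_4 = 268; a_5 = 100; b_5 = 60; c_5 = 52; u_6 = 220; v_6 = 180; p_7 = 308; q_7 = 288; t_7 = 332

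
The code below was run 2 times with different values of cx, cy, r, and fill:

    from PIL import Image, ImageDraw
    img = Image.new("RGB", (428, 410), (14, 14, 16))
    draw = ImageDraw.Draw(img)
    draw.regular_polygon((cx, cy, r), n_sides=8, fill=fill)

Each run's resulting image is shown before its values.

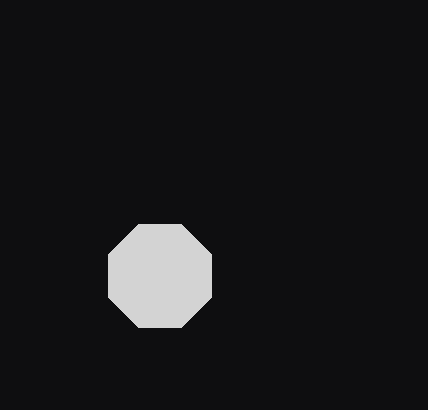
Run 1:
cx = 160
cy = 276
r = 56
fill = 'lightgray'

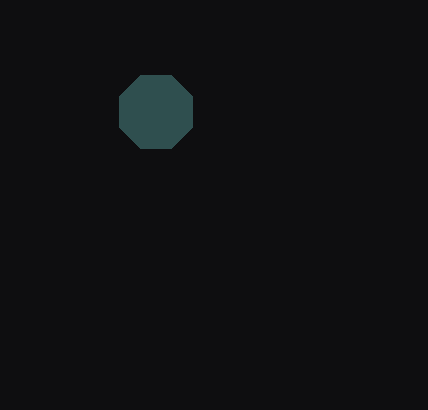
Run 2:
cx = 156, cy = 112, r = 40, fill = 'darkslategray'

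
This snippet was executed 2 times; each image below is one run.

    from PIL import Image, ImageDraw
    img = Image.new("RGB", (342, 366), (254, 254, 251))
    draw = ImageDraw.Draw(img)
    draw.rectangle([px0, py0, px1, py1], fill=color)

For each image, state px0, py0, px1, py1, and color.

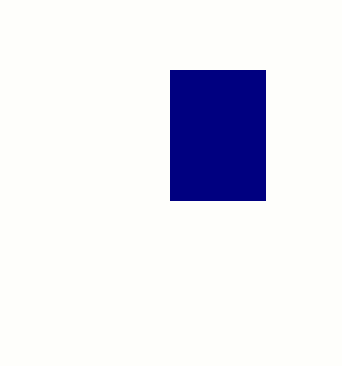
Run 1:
px0 = 170; py0 = 70; px1 = 265; py1 = 200; color = 'navy'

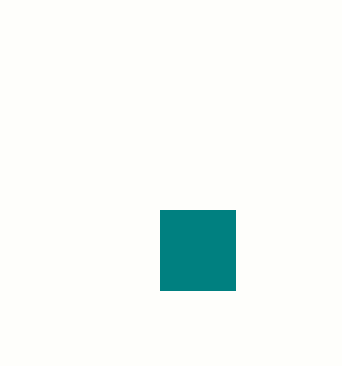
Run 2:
px0 = 160
py0 = 210
px1 = 235
py1 = 290
color = 'teal'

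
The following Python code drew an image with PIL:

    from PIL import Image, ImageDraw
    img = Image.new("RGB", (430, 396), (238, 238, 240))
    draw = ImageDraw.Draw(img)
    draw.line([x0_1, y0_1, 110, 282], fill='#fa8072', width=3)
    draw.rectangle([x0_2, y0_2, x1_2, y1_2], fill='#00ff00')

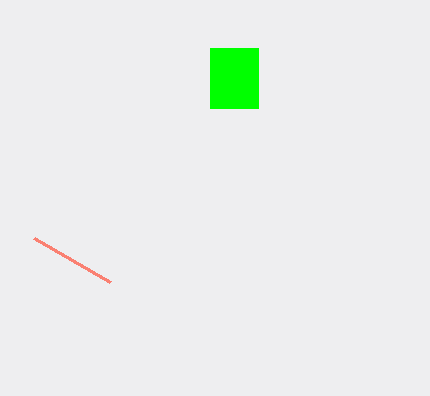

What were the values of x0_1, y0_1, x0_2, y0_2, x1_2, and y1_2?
x0_1 = 34, y0_1 = 238, x0_2 = 210, y0_2 = 48, x1_2 = 258, y1_2 = 108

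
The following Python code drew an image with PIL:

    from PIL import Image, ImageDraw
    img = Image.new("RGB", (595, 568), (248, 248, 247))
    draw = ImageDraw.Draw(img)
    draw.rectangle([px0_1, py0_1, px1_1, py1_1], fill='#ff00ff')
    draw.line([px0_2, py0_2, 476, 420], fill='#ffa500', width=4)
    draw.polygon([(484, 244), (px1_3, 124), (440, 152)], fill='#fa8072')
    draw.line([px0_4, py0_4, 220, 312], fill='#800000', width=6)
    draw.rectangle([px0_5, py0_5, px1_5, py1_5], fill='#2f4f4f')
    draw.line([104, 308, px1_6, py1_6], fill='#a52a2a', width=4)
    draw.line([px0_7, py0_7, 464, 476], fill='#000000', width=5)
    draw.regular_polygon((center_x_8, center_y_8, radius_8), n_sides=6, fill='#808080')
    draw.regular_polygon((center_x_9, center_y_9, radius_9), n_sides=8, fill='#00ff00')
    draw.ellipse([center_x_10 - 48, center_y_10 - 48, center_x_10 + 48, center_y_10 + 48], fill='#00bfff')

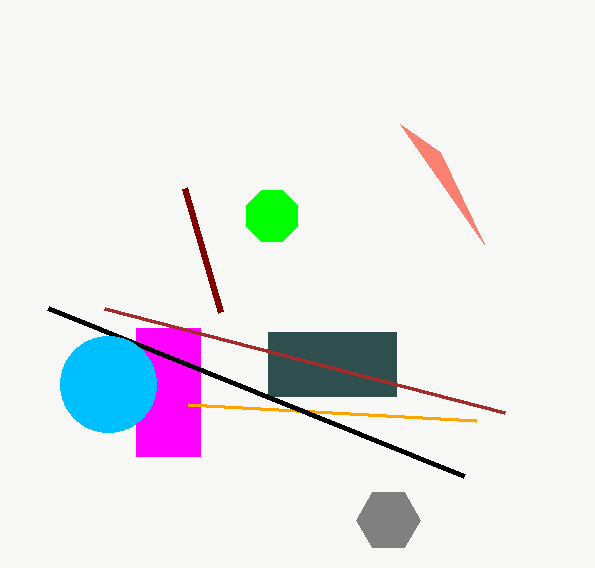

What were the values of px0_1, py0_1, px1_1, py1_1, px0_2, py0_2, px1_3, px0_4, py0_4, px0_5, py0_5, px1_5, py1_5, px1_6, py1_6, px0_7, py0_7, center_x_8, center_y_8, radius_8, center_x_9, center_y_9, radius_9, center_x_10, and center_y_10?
px0_1 = 136; py0_1 = 328; px1_1 = 200; py1_1 = 456; px0_2 = 188; py0_2 = 404; px1_3 = 400; px0_4 = 184; py0_4 = 188; px0_5 = 268; py0_5 = 332; px1_5 = 396; py1_5 = 396; px1_6 = 504; py1_6 = 412; px0_7 = 48; py0_7 = 308; center_x_8 = 388; center_y_8 = 520; radius_8 = 32; center_x_9 = 272; center_y_9 = 216; radius_9 = 28; center_x_10 = 108; center_y_10 = 384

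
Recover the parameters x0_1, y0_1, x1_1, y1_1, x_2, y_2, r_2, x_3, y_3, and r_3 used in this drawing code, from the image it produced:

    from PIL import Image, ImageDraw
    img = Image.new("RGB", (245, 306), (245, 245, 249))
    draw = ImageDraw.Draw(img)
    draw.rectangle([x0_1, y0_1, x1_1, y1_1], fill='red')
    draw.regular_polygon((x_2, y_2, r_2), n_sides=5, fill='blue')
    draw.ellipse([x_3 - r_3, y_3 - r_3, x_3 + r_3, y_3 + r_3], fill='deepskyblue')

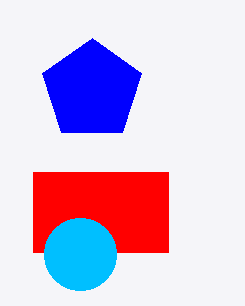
x0_1 = 33; y0_1 = 172; x1_1 = 168; y1_1 = 252; x_2 = 92; y_2 = 90; r_2 = 52; x_3 = 80; y_3 = 254; r_3 = 36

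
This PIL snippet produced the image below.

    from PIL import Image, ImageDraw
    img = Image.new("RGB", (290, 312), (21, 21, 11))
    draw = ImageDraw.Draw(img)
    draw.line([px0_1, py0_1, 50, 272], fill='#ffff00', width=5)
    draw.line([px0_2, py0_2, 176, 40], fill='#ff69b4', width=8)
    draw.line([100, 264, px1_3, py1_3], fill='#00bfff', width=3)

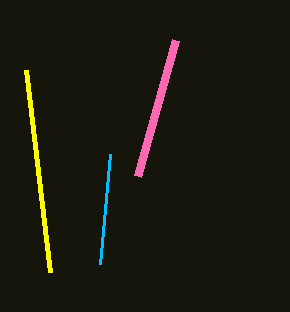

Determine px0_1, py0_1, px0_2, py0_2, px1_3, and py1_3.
px0_1 = 26
py0_1 = 70
px0_2 = 138
py0_2 = 176
px1_3 = 110
py1_3 = 154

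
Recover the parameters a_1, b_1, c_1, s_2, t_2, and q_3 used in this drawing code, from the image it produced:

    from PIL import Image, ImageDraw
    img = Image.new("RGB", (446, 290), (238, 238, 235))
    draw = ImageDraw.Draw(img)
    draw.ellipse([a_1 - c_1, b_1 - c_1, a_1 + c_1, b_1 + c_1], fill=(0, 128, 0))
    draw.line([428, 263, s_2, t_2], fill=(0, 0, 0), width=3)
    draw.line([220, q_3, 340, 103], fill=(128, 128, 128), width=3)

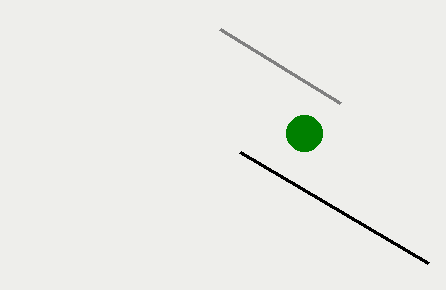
a_1 = 304; b_1 = 133; c_1 = 18; s_2 = 240; t_2 = 152; q_3 = 29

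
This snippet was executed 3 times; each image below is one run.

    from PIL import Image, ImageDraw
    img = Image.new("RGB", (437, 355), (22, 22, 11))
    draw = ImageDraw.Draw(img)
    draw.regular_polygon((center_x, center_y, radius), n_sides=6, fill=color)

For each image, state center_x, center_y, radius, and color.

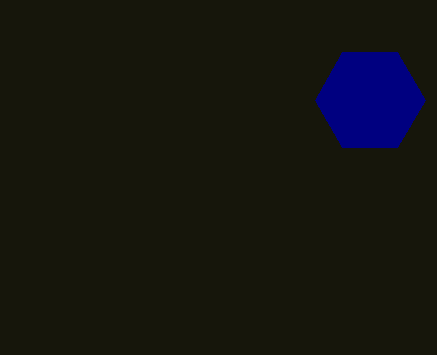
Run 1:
center_x = 370
center_y = 100
radius = 55
color = 'navy'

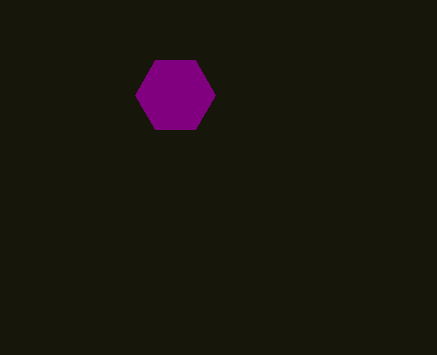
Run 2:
center_x = 175
center_y = 95
radius = 40
color = 'purple'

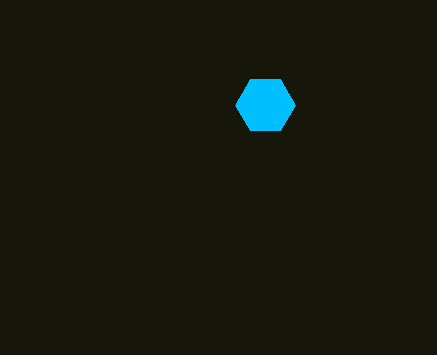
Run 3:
center_x = 265; center_y = 105; radius = 30; color = 'deepskyblue'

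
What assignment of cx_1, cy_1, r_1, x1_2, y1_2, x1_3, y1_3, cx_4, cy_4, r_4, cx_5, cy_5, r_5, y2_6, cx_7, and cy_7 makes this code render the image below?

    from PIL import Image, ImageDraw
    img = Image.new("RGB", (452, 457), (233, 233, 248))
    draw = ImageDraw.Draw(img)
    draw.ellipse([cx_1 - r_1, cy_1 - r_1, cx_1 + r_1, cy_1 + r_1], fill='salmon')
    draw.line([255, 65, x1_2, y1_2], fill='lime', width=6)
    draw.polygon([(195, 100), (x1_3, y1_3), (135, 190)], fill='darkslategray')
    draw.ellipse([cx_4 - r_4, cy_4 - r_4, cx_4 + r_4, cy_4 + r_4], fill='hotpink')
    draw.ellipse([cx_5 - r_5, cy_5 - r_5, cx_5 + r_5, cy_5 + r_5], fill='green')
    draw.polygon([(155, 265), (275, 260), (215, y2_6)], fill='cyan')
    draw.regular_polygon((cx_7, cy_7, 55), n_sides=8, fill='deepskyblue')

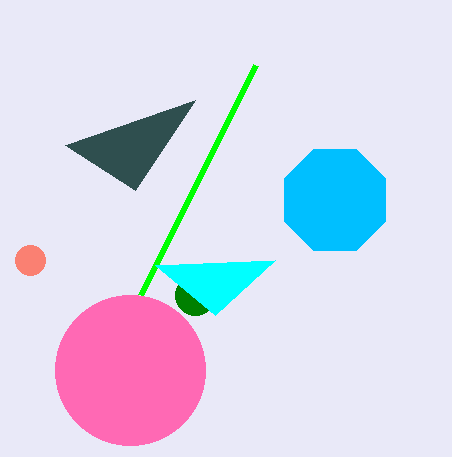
cx_1 = 30; cy_1 = 260; r_1 = 15; x1_2 = 140; y1_2 = 295; x1_3 = 65; y1_3 = 145; cx_4 = 130; cy_4 = 370; r_4 = 75; cx_5 = 195; cy_5 = 295; r_5 = 20; y2_6 = 315; cx_7 = 335; cy_7 = 200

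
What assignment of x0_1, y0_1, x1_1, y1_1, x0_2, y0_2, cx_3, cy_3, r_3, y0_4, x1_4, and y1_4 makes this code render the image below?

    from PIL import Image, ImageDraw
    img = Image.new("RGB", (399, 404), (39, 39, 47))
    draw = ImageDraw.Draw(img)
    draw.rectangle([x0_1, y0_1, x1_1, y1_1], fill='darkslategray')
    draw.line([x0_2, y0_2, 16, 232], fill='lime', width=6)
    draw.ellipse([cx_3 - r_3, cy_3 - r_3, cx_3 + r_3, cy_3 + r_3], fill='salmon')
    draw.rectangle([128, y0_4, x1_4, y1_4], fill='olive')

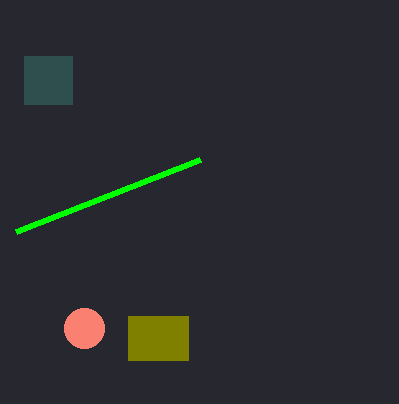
x0_1 = 24; y0_1 = 56; x1_1 = 72; y1_1 = 104; x0_2 = 200; y0_2 = 160; cx_3 = 84; cy_3 = 328; r_3 = 20; y0_4 = 316; x1_4 = 188; y1_4 = 360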